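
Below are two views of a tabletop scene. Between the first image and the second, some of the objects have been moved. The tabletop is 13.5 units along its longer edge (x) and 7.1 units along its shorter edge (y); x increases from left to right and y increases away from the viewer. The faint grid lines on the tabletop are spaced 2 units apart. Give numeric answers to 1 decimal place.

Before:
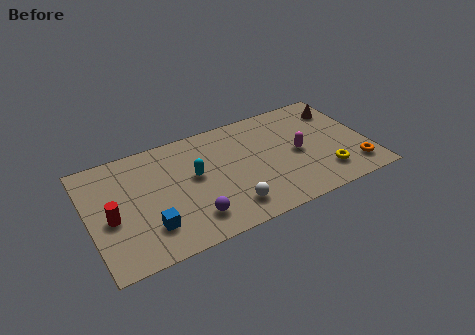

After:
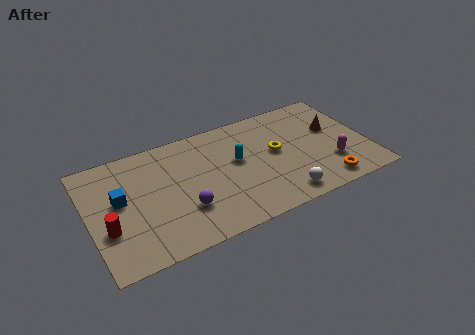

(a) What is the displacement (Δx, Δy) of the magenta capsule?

(1.5, -1.3)

The magenta capsule started near (10.1, 3.4) and ended near (11.6, 2.1).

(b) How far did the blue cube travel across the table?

2.5

From (2.7, 1.8) to (1.5, 4.0), the blue cube covered √(1.2² + 2.2²) ≈ 2.5 units.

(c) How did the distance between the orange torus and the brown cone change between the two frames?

-0.7

The distance was about 4.1 in the first image and 3.4 in the second, so they moved 0.7 units closer together.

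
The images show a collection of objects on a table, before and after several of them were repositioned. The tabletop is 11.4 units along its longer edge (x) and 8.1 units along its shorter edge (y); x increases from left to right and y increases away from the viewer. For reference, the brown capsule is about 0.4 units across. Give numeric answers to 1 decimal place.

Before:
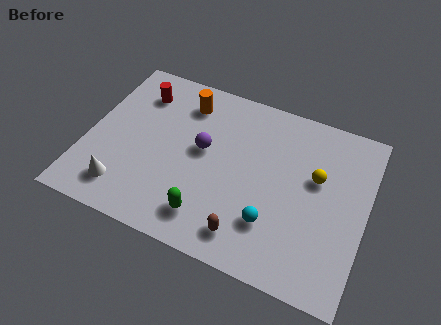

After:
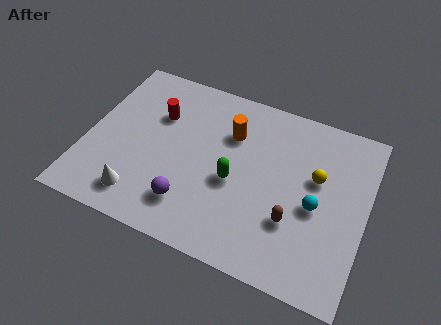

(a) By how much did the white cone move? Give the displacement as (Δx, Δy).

(0.7, -0.1)

The white cone was at about (1.8, 1.5) and moved to about (2.5, 1.4).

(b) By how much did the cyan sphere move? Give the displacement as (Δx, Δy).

(1.6, 1.4)

The cyan sphere was at about (7.8, 2.2) and moved to about (9.4, 3.6).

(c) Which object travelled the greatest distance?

the purple sphere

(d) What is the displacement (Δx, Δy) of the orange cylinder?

(2.0, -0.8)

From the two frames, the orange cylinder sits at roughly (3.7, 6.5) before and (5.7, 5.7) after.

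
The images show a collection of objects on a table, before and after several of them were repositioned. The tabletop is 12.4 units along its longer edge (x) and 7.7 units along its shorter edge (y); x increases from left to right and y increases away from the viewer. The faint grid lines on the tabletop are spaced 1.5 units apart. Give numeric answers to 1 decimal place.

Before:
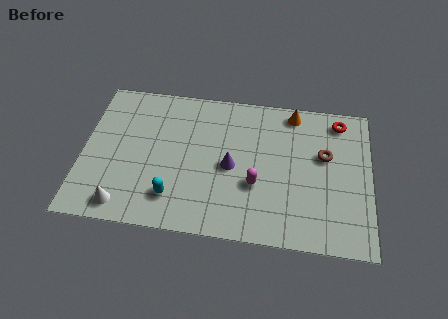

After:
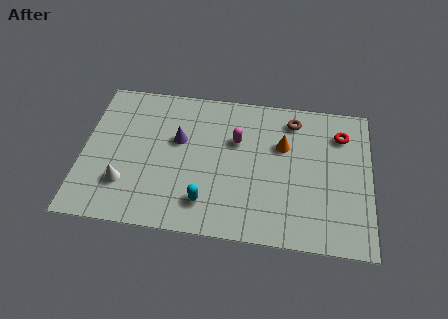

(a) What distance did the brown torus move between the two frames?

2.2

The brown torus was near (10.4, 4.7) before and (9.0, 6.4) after, so it travelled √(1.4² + 1.7²) ≈ 2.2 units.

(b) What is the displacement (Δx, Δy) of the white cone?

(0.0, 1.1)

From the two frames, the white cone sits at roughly (1.9, 1.0) before and (1.9, 2.1) after.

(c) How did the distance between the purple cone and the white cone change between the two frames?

-1.8

Before: roughly 5.2 units apart; after: 3.4. That's 1.8 units closer together.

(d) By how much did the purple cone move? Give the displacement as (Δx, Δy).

(-2.3, 1.1)

The purple cone started near (6.4, 3.6) and ended near (4.1, 4.7).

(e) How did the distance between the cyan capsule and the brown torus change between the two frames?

-1.1

They were about 7.1 units apart before and 6.0 after — 1.1 units closer together.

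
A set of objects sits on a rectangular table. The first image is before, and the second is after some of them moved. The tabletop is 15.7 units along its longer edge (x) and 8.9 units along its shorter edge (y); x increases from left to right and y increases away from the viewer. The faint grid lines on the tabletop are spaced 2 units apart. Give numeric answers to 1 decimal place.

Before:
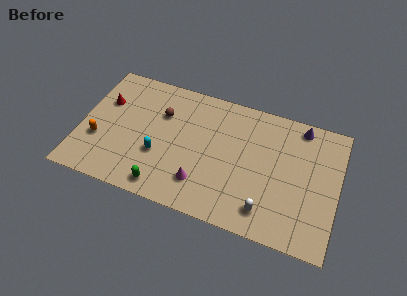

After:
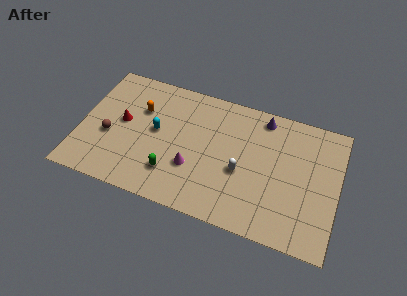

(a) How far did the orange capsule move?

3.7

The orange capsule moved from about (1.2, 3.1) to (3.5, 6.0), a distance of √(2.3² + 2.9²) ≈ 3.7.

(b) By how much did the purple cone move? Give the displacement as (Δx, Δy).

(-2.3, -0.1)

From the two frames, the purple cone sits at roughly (13.2, 7.9) before and (10.9, 7.8) after.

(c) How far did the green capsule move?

1.2

The green capsule moved from about (5.4, 1.1) to (5.8, 2.2), a distance of √(0.4² + 1.1²) ≈ 1.2.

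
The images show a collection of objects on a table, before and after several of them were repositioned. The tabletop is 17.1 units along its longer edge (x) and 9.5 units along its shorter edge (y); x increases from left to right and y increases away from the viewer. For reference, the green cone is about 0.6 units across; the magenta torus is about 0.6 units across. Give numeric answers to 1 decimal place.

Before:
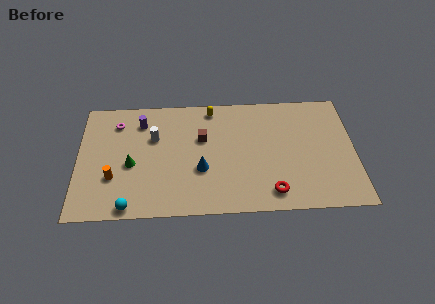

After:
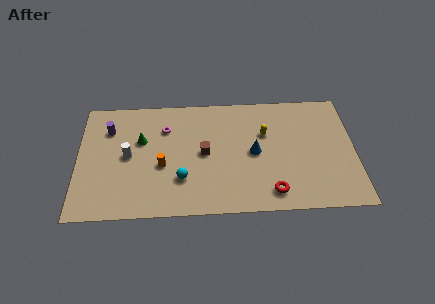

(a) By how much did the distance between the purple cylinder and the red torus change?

+1.4

They were about 10.0 units apart before and 11.4 after — 1.4 units further apart.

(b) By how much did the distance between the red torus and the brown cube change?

-0.9

Before: roughly 6.2 units apart; after: 5.3. That's 0.9 units closer together.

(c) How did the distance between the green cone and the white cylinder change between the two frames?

-1.1

They were about 2.5 units apart before and 1.4 after — 1.1 units closer together.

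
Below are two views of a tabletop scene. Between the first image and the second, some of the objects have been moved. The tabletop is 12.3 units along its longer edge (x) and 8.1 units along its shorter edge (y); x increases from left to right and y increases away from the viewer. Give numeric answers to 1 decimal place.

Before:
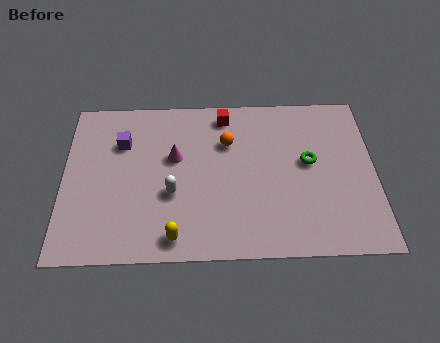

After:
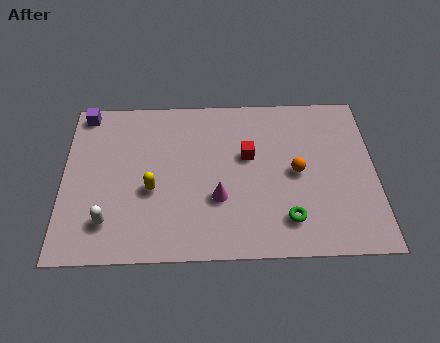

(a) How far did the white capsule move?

2.8

The white capsule was near (4.3, 3.1) before and (1.8, 1.8) after, so it travelled √(2.5² + 1.3²) ≈ 2.8 units.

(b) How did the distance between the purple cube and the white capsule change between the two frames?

+2.3

Before: roughly 3.3 units apart; after: 5.6. That's 2.3 units further apart.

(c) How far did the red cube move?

2.3

The red cube was near (6.4, 7.0) before and (7.3, 4.9) after, so it travelled √(0.9² + 2.1²) ≈ 2.3 units.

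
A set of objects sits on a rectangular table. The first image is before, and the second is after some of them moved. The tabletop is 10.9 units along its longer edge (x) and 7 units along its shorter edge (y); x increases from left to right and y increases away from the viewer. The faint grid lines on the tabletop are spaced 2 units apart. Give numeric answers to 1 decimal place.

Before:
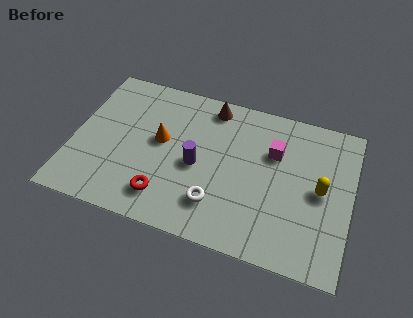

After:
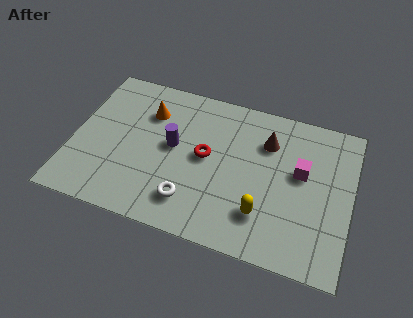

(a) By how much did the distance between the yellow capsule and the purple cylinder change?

-0.6

They were about 4.8 units apart before and 4.2 after — 0.6 units closer together.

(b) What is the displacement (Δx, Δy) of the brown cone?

(2.3, -1.0)

The brown cone started near (5.2, 6.1) and ended near (7.5, 5.1).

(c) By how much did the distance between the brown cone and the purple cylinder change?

+0.9

The distance was about 2.9 in the first image and 3.8 in the second, so they moved 0.9 units further apart.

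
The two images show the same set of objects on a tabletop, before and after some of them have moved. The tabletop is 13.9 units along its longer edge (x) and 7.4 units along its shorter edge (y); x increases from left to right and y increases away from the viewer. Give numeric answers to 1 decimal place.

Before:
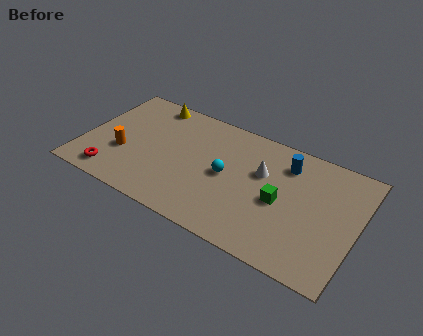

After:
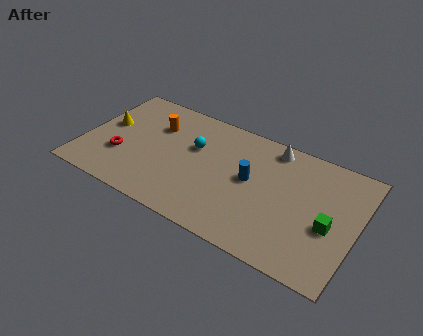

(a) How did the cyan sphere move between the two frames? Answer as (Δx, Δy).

(-1.8, 1.0)

The cyan sphere started near (7.3, 3.7) and ended near (5.5, 4.7).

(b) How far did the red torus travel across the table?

1.4

The red torus moved from about (1.8, 1.1) to (2.0, 2.5), a distance of √(0.2² + 1.4²) ≈ 1.4.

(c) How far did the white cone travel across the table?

1.8

The white cone was near (9.0, 4.7) before and (9.3, 6.5) after, so it travelled √(0.3² + 1.8²) ≈ 1.8 units.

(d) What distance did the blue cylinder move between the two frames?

2.4

From (10.1, 5.8) to (8.5, 4.0), the blue cylinder covered √(1.6² + 1.8²) ≈ 2.4 units.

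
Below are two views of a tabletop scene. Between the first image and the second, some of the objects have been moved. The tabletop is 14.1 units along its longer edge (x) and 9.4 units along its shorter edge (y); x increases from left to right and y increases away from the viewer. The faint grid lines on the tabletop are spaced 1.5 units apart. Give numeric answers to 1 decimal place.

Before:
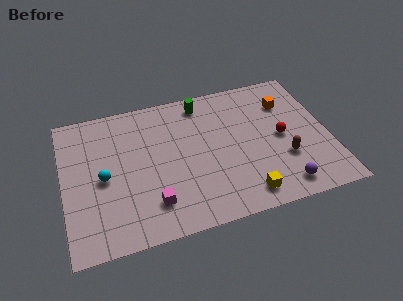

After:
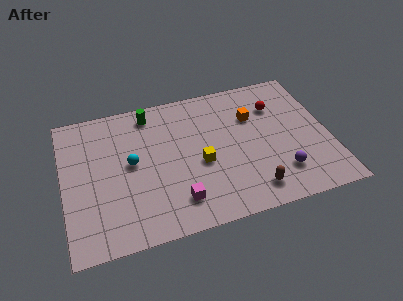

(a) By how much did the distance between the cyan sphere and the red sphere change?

-1.4

Before: roughly 9.5 units apart; after: 8.1. That's 1.4 units closer together.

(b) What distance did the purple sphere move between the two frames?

0.9

The purple sphere was near (11.3, 1.3) before and (11.3, 2.2) after, so it travelled √(0.0² + 0.9²) ≈ 0.9 units.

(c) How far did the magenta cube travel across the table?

1.3

The magenta cube moved from about (4.5, 2.1) to (5.8, 1.9), a distance of √(1.3² + 0.2²) ≈ 1.3.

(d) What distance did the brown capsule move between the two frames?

2.5

From (11.6, 3.1) to (9.7, 1.5), the brown capsule covered √(1.9² + 1.6²) ≈ 2.5 units.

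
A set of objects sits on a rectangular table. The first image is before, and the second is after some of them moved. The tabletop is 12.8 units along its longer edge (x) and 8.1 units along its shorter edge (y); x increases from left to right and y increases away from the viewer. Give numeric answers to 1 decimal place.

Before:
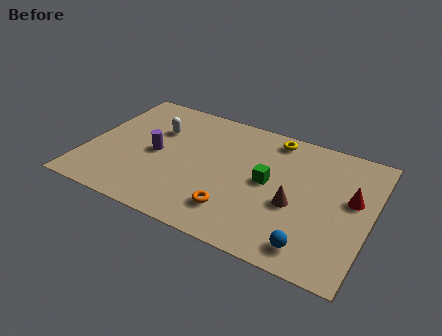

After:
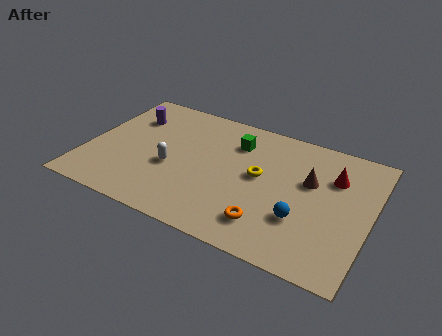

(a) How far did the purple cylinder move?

2.5

The purple cylinder was near (3.1, 3.9) before and (1.6, 5.9) after, so it travelled √(1.5² + 2.0²) ≈ 2.5 units.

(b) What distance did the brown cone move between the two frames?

1.8

From (9.5, 3.3) to (10.0, 5.0), the brown cone covered √(0.5² + 1.7²) ≈ 1.8 units.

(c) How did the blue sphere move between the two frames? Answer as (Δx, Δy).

(-0.6, 1.4)

From the two frames, the blue sphere sits at roughly (10.5, 1.2) before and (9.9, 2.6) after.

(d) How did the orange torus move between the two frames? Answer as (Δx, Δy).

(1.5, -0.1)

The orange torus was at about (7.0, 1.8) and moved to about (8.5, 1.7).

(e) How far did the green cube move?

2.5

The green cube moved from about (8.2, 4.2) to (6.5, 6.1), a distance of √(1.7² + 1.9²) ≈ 2.5.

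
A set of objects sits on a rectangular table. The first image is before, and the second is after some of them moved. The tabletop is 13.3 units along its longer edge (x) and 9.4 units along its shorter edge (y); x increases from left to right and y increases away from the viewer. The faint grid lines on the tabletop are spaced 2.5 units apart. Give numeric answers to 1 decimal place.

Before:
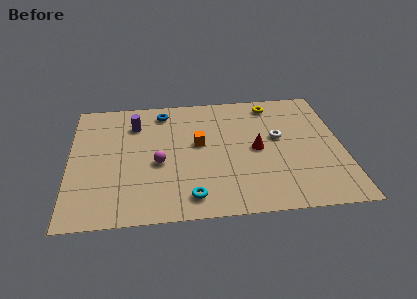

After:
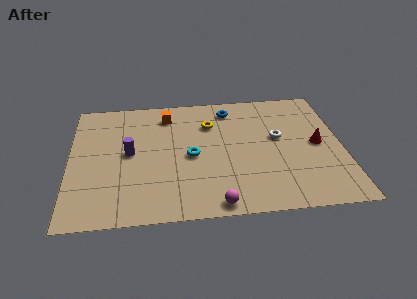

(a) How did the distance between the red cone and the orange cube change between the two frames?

+5.0

They were about 2.9 units apart before and 7.9 after — 5.0 units further apart.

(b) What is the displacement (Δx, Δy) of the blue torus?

(3.3, -0.1)

From the two frames, the blue torus sits at roughly (4.6, 8.0) before and (7.9, 7.9) after.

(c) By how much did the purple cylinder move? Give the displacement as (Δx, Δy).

(-0.3, -2.2)

From the two frames, the purple cylinder sits at roughly (3.2, 7.1) before and (2.9, 4.9) after.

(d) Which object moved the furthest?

the magenta sphere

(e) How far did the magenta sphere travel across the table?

4.2

The magenta sphere moved from about (4.3, 4.0) to (7.0, 0.8), a distance of √(2.7² + 3.2²) ≈ 4.2.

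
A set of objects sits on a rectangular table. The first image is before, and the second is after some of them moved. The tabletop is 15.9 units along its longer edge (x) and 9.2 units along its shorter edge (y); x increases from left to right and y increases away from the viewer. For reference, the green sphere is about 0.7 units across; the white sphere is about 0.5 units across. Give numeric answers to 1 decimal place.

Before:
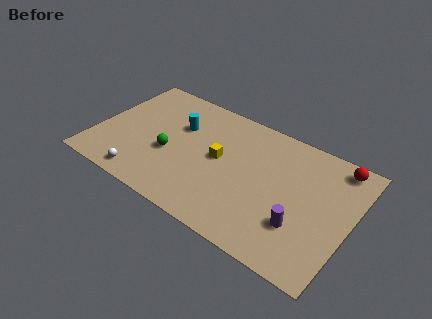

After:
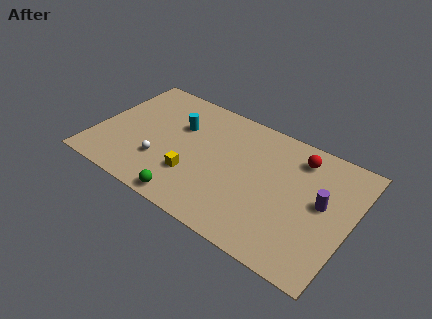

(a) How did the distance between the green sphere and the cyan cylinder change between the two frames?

+3.0

Before: roughly 2.4 units apart; after: 5.4. That's 3.0 units further apart.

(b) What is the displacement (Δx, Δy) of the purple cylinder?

(1.0, 2.2)

The purple cylinder started near (13.1, 2.8) and ended near (14.1, 5.0).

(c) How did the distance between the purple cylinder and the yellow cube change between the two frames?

+2.2

They were about 5.8 units apart before and 8.0 after — 2.2 units further apart.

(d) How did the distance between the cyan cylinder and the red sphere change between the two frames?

-2.4

The distance was about 9.9 in the first image and 7.5 in the second, so they moved 2.4 units closer together.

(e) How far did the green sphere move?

3.3

The green sphere was near (4.7, 3.7) before and (6.5, 0.9) after, so it travelled √(1.8² + 2.8²) ≈ 3.3 units.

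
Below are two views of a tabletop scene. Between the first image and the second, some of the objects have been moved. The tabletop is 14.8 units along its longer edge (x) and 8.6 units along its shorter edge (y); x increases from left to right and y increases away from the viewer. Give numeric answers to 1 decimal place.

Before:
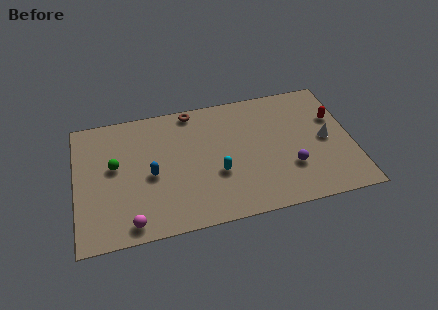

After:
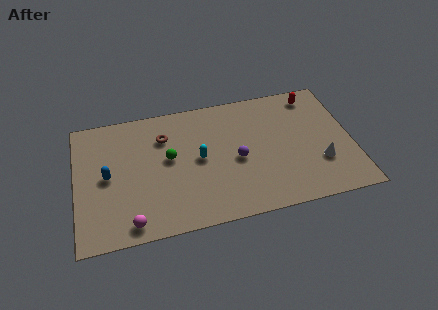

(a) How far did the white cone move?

1.6

From (13.4, 4.2) to (13.0, 2.7), the white cone covered √(0.4² + 1.5²) ≈ 1.6 units.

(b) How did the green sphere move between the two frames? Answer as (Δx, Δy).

(2.9, -0.1)

From the two frames, the green sphere sits at roughly (2.1, 4.9) before and (5.0, 4.8) after.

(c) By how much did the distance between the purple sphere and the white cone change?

+2.1

Before: roughly 2.5 units apart; after: 4.6. That's 2.1 units further apart.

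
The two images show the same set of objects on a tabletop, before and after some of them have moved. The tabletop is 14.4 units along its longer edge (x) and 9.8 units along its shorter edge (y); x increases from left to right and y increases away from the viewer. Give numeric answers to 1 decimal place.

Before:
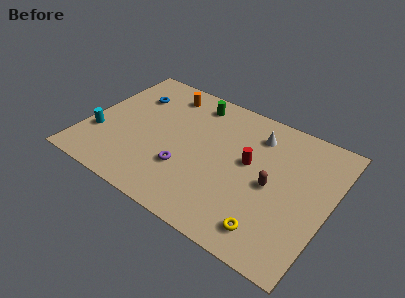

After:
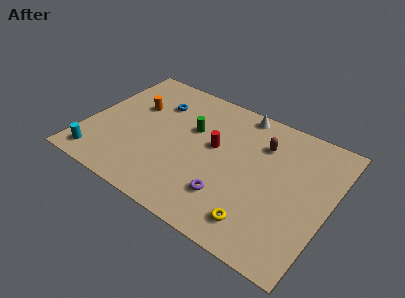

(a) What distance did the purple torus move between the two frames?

2.8

From (6.2, 3.1) to (8.9, 2.5), the purple torus covered √(2.7² + 0.6²) ≈ 2.8 units.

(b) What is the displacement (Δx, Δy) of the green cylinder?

(0.2, -2.1)

The green cylinder was at about (5.8, 8.3) and moved to about (6.0, 6.2).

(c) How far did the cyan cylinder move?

1.8

The cyan cylinder was near (0.9, 3.1) before and (1.2, 1.3) after, so it travelled √(0.3² + 1.8²) ≈ 1.8 units.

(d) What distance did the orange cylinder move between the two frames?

2.4

The orange cylinder was near (4.0, 8.2) before and (2.5, 6.3) after, so it travelled √(1.5² + 1.9²) ≈ 2.4 units.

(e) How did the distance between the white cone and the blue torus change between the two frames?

-2.4

Before: roughly 7.5 units apart; after: 5.1. That's 2.4 units closer together.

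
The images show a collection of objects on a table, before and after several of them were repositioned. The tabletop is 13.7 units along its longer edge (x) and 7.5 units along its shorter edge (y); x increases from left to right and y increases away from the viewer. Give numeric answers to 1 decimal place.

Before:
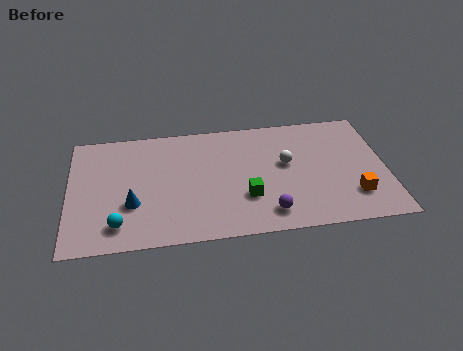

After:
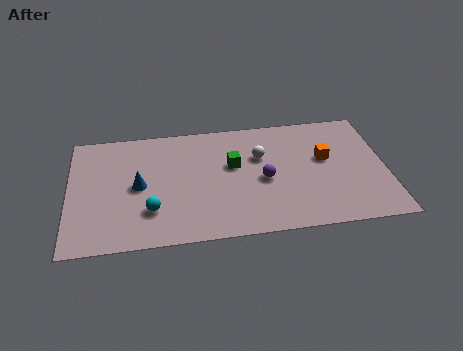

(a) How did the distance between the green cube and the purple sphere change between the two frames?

+0.3

Before: roughly 1.4 units apart; after: 1.7. That's 0.3 units further apart.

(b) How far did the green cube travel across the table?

2.2

The green cube moved from about (7.6, 2.4) to (7.1, 4.5), a distance of √(0.5² + 2.1²) ≈ 2.2.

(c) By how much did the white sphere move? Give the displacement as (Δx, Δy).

(-1.1, 0.6)

The white sphere was at about (9.4, 4.3) and moved to about (8.3, 4.9).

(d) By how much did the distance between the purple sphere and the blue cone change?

-0.5

The distance was about 5.9 in the first image and 5.4 in the second, so they moved 0.5 units closer together.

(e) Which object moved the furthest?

the orange cube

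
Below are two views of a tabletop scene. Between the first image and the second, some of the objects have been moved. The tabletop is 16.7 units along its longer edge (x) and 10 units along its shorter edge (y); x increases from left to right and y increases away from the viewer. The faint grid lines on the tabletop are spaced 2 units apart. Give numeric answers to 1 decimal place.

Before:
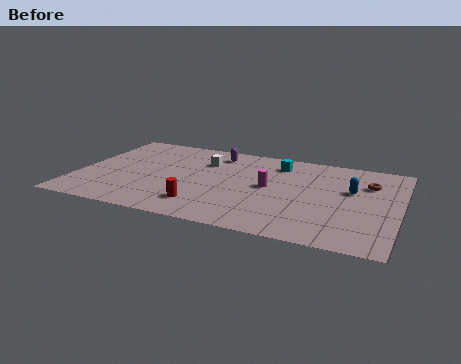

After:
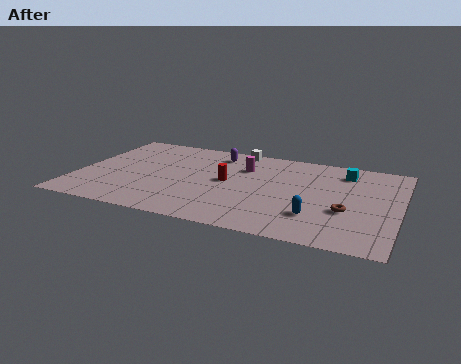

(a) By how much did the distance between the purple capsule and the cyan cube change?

+3.5

They were about 3.3 units apart before and 6.8 after — 3.5 units further apart.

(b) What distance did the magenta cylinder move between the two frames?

2.4

The magenta cylinder moved from about (10.0, 5.2) to (8.5, 7.1), a distance of √(1.5² + 1.9²) ≈ 2.4.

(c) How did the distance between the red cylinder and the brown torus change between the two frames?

-3.1

The distance was about 9.6 in the first image and 6.5 in the second, so they moved 3.1 units closer together.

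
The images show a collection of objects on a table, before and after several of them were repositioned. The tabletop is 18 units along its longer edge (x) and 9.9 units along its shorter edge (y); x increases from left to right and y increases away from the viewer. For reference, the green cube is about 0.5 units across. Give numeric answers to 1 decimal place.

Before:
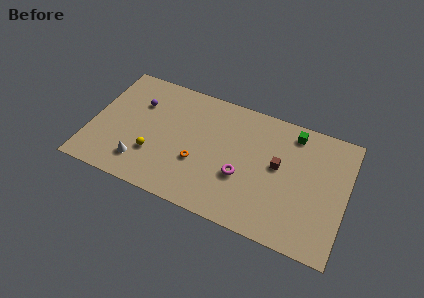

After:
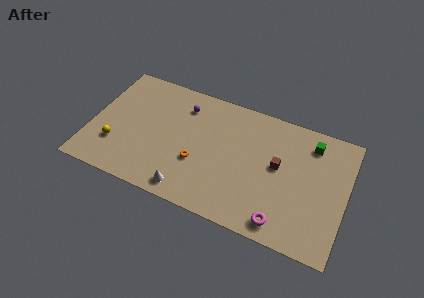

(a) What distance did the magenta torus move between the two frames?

3.9

The magenta torus moved from about (10.8, 3.7) to (13.9, 1.3), a distance of √(3.1² + 2.4²) ≈ 3.9.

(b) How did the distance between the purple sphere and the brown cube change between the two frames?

-2.8

They were about 10.2 units apart before and 7.4 after — 2.8 units closer together.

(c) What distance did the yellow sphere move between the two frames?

2.7

From (4.6, 3.1) to (1.9, 2.9), the yellow sphere covered √(2.7² + 0.2²) ≈ 2.7 units.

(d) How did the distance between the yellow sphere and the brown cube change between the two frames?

+2.7

They were about 8.9 units apart before and 11.6 after — 2.7 units further apart.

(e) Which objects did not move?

the orange torus and the brown cube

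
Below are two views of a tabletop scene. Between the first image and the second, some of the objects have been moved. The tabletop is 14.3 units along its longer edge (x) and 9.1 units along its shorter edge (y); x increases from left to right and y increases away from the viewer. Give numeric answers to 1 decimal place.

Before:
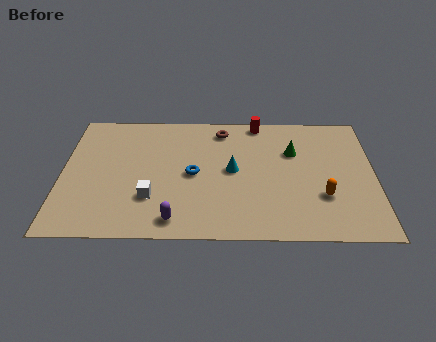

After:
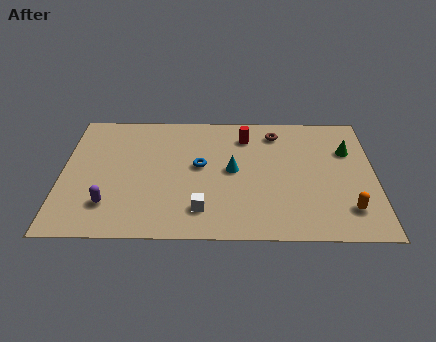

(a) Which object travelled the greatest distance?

the purple capsule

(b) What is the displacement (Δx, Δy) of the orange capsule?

(1.1, -0.9)

From the two frames, the orange capsule sits at roughly (11.9, 2.9) before and (13.0, 2.0) after.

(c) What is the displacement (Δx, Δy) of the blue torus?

(0.3, 0.6)

The blue torus was at about (6.0, 4.4) and moved to about (6.3, 5.0).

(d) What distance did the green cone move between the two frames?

2.5

The green cone was near (10.6, 6.1) before and (13.1, 6.2) after, so it travelled √(2.5² + 0.1²) ≈ 2.5 units.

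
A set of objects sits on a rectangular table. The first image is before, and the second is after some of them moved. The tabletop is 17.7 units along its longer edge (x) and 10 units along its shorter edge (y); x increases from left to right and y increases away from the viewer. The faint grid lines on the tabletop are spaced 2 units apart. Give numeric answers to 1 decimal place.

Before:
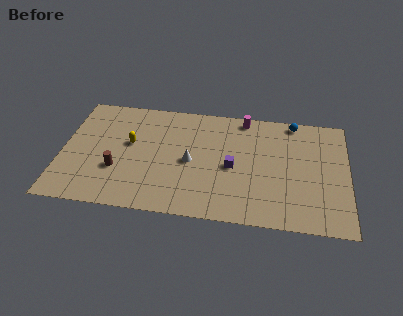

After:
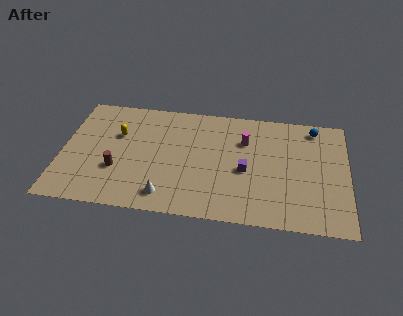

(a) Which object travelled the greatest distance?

the white cone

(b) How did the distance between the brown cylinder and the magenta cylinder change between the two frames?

-0.9

The distance was about 9.5 in the first image and 8.6 in the second, so they moved 0.9 units closer together.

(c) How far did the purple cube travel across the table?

0.8

The purple cube moved from about (10.6, 4.6) to (11.4, 4.4), a distance of √(0.8² + 0.2²) ≈ 0.8.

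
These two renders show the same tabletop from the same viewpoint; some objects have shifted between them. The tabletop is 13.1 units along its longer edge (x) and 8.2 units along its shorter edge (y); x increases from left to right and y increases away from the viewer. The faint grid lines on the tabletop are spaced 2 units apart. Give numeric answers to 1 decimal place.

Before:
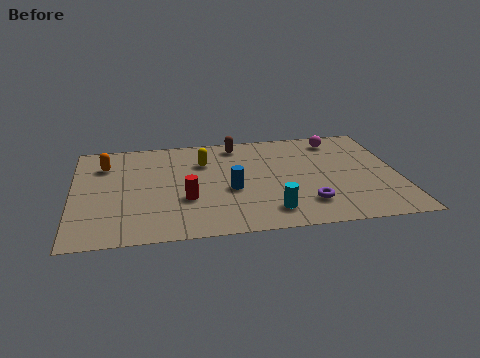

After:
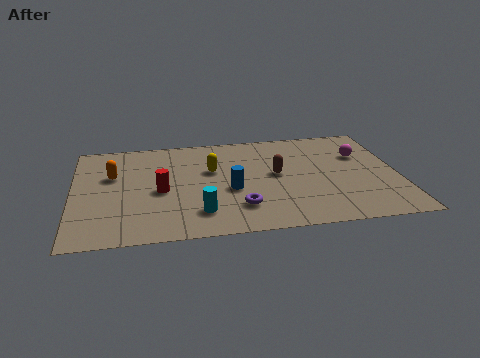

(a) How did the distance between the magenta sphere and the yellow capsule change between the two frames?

+0.5

Before: roughly 5.6 units apart; after: 6.1. That's 0.5 units further apart.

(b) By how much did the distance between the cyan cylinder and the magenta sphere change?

+1.5

Before: roughly 6.2 units apart; after: 7.7. That's 1.5 units further apart.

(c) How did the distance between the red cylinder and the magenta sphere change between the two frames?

+0.9

Before: roughly 7.5 units apart; after: 8.4. That's 0.9 units further apart.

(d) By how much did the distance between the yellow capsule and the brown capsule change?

+0.8

The distance was about 1.9 in the first image and 2.7 in the second, so they moved 0.8 units further apart.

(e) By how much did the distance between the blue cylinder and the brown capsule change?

-1.6

Before: roughly 3.7 units apart; after: 2.1. That's 1.6 units closer together.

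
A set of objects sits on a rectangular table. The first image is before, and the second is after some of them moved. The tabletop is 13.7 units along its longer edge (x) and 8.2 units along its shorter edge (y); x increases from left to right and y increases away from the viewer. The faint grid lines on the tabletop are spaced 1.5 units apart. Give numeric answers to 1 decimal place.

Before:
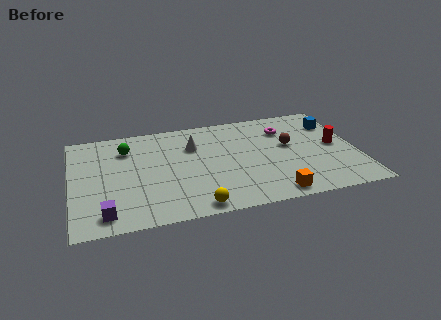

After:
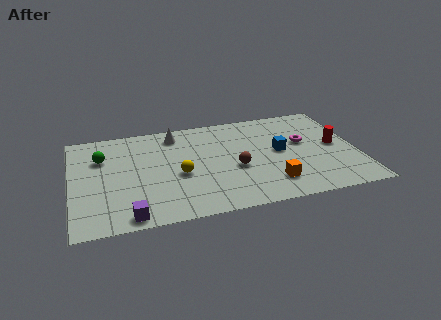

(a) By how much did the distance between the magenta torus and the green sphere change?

+2.0

They were about 7.7 units apart before and 9.7 after — 2.0 units further apart.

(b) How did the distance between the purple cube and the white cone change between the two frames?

+0.3

The distance was about 6.3 in the first image and 6.6 in the second, so they moved 0.3 units further apart.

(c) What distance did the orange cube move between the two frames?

0.9

The orange cube was near (9.4, 0.9) before and (9.4, 1.8) after, so it travelled √(0.0² + 0.9²) ≈ 0.9 units.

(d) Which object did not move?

the red cylinder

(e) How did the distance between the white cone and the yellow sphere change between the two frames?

-1.5

They were about 4.9 units apart before and 3.4 after — 1.5 units closer together.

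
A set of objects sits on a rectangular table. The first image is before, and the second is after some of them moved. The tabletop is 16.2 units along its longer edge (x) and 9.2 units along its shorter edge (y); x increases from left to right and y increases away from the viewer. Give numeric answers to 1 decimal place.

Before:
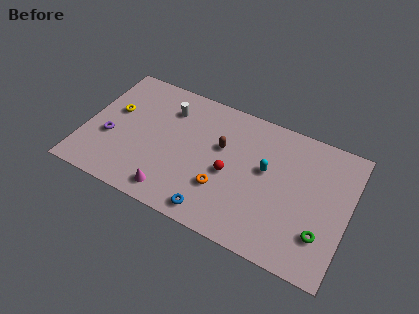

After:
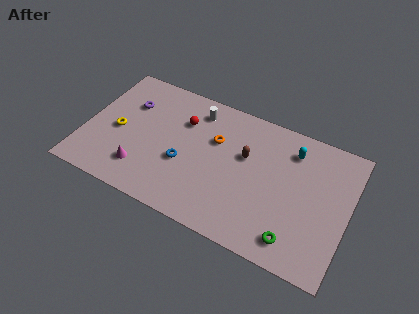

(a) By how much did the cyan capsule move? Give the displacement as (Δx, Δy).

(1.4, 2.0)

The cyan capsule started near (11.1, 5.3) and ended near (12.5, 7.3).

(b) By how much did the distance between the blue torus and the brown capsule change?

-0.4

Before: roughly 4.6 units apart; after: 4.2. That's 0.4 units closer together.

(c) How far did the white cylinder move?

1.8

The white cylinder moved from about (4.8, 7.0) to (6.5, 7.6), a distance of √(1.7² + 0.6²) ≈ 1.8.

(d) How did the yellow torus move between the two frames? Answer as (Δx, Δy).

(0.4, -1.3)

From the two frames, the yellow torus sits at roughly (1.6, 5.5) before and (2.0, 4.2) after.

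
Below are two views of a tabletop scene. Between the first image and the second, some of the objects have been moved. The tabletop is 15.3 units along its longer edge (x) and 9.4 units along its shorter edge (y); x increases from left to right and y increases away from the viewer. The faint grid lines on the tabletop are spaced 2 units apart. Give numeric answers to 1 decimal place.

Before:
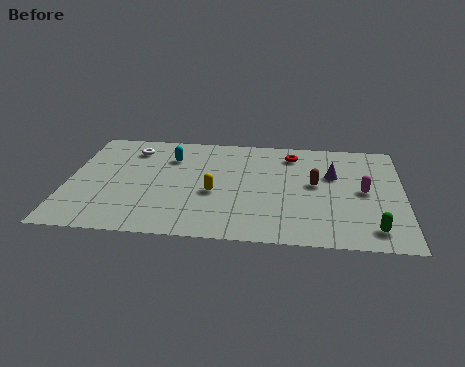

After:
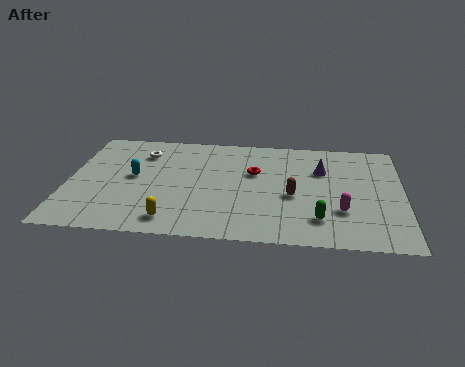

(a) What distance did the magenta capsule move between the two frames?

2.1

The magenta capsule moved from about (13.5, 4.7) to (12.5, 2.9), a distance of √(1.0² + 1.8²) ≈ 2.1.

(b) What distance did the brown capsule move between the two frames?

1.5

From (11.3, 5.1) to (10.3, 4.0), the brown capsule covered √(1.0² + 1.1²) ≈ 1.5 units.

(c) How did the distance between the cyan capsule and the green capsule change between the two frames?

-1.8

Before: roughly 10.8 units apart; after: 9.0. That's 1.8 units closer together.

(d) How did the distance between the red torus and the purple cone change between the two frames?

+0.6

The distance was about 2.5 in the first image and 3.1 in the second, so they moved 0.6 units further apart.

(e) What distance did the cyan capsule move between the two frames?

2.5

The cyan capsule was near (4.6, 6.9) before and (3.0, 5.0) after, so it travelled √(1.6² + 1.9²) ≈ 2.5 units.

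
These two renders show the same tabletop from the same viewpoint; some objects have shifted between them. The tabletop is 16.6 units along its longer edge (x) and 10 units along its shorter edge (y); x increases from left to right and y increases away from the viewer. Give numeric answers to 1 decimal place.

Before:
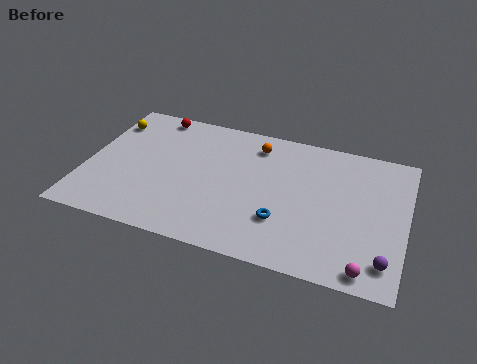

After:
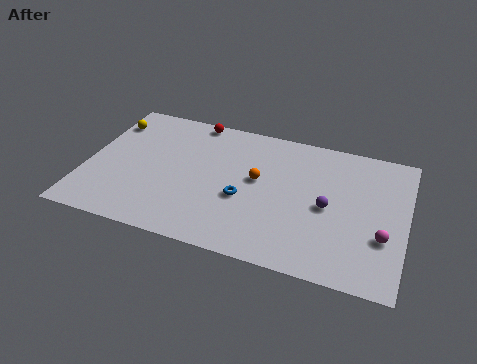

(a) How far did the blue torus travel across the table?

2.3

The blue torus moved from about (10.4, 3.0) to (8.3, 4.0), a distance of √(2.1² + 1.0²) ≈ 2.3.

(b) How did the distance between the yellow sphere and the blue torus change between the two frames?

-2.3

The distance was about 10.7 in the first image and 8.4 in the second, so they moved 2.3 units closer together.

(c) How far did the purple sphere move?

4.2

The purple sphere moved from about (15.7, 1.8) to (12.6, 4.7), a distance of √(3.1² + 2.9²) ≈ 4.2.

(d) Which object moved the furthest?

the purple sphere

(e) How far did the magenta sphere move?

2.5

The magenta sphere moved from about (14.8, 1.0) to (15.5, 3.4), a distance of √(0.7² + 2.4²) ≈ 2.5.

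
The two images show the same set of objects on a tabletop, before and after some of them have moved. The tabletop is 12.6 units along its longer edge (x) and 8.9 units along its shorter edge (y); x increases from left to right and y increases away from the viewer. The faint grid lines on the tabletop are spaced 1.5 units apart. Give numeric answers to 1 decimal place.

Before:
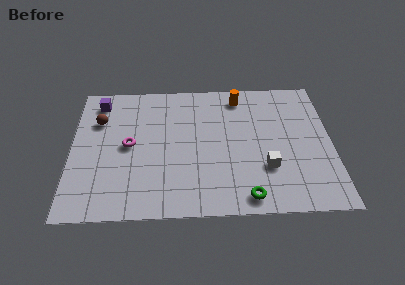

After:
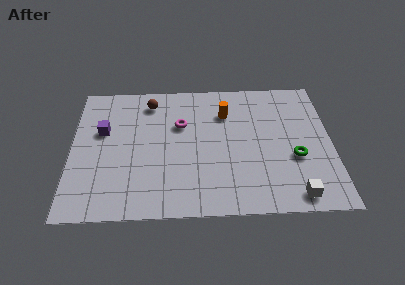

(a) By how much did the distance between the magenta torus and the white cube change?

+0.4

Before: roughly 6.8 units apart; after: 7.2. That's 0.4 units further apart.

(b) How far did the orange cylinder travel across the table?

1.3

From (8.2, 7.6) to (7.5, 6.5), the orange cylinder covered √(0.7² + 1.1²) ≈ 1.3 units.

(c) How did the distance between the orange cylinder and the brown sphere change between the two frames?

-3.2

Before: roughly 7.0 units apart; after: 3.8. That's 3.2 units closer together.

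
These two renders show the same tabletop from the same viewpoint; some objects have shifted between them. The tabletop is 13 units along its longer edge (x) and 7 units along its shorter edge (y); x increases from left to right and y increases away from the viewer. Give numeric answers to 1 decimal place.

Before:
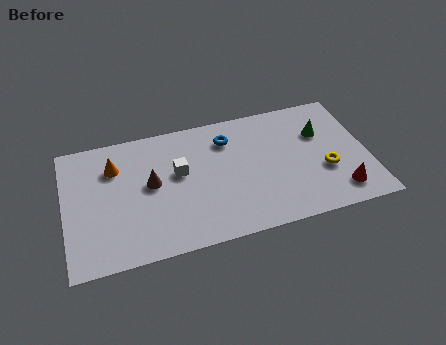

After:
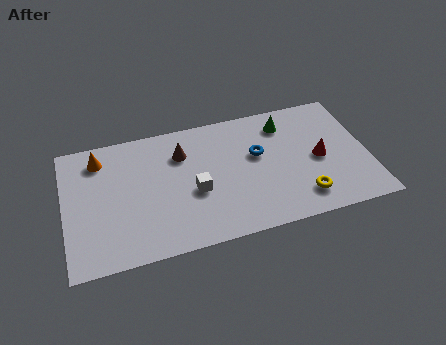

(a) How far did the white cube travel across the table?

1.3

The white cube moved from about (4.9, 4.1) to (5.5, 2.9), a distance of √(0.6² + 1.2²) ≈ 1.3.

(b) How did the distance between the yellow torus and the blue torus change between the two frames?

-1.6

They were about 4.9 units apart before and 3.3 after — 1.6 units closer together.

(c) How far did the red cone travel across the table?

2.1

From (11.6, 1.3) to (10.9, 3.3), the red cone covered √(0.7² + 2.0²) ≈ 2.1 units.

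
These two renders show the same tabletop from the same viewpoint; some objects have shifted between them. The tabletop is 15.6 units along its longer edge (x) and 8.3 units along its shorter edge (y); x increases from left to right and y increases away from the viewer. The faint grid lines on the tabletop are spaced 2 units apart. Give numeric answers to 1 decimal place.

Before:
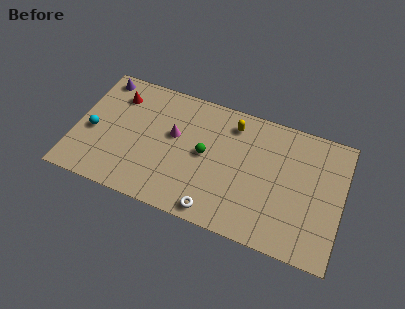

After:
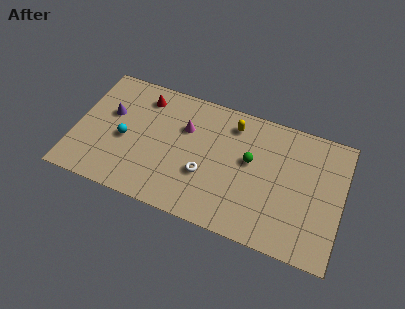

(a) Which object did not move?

the yellow capsule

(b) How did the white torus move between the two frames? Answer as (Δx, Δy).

(-0.8, 2.1)

The white torus started near (8.5, 0.9) and ended near (7.7, 3.0).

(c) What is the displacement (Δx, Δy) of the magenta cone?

(0.6, 0.7)

The magenta cone was at about (5.7, 4.9) and moved to about (6.3, 5.6).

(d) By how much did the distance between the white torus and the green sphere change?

-0.4

Before: roughly 3.5 units apart; after: 3.1. That's 0.4 units closer together.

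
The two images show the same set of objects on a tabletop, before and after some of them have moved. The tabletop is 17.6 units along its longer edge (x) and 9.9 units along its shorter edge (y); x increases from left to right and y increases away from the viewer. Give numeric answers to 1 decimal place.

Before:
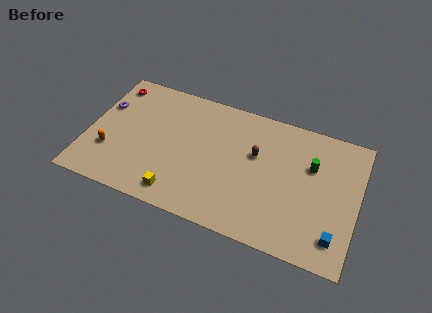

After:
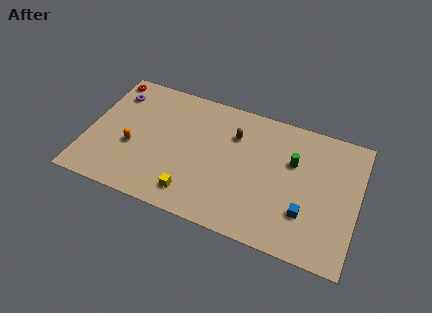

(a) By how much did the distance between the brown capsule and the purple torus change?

-2.1

They were about 10.1 units apart before and 8.0 after — 2.1 units closer together.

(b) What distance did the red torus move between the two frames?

0.5

The red torus was near (1.1, 8.4) before and (0.8, 8.8) after, so it travelled √(0.3² + 0.4²) ≈ 0.5 units.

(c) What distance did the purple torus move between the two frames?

1.3

From (0.8, 6.5) to (1.4, 7.7), the purple torus covered √(0.6² + 1.2²) ≈ 1.3 units.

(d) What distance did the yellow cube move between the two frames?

0.9

The yellow cube moved from about (6.3, 1.4) to (7.2, 1.7), a distance of √(0.9² + 0.3²) ≈ 0.9.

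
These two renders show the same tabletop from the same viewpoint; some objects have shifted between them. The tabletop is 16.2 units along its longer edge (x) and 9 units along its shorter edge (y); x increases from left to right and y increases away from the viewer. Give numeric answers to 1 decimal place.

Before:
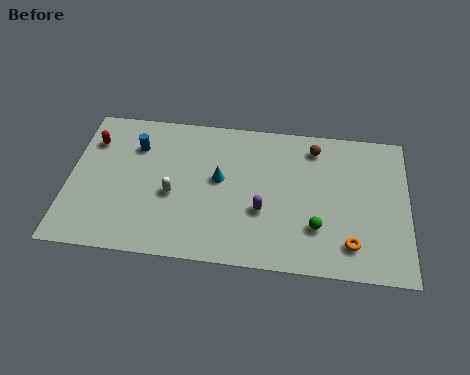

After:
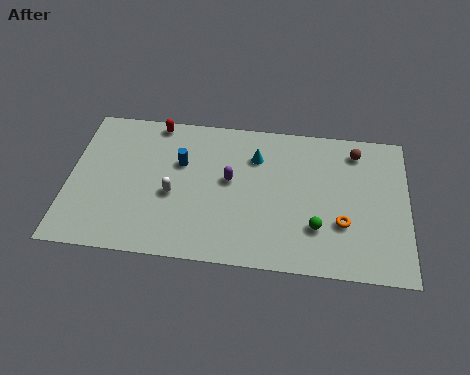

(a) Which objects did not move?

the white capsule and the green sphere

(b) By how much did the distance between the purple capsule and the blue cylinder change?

-4.5

They were about 7.0 units apart before and 2.5 after — 4.5 units closer together.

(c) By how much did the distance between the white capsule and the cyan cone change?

+2.3

The distance was about 2.5 in the first image and 4.8 in the second, so they moved 2.3 units further apart.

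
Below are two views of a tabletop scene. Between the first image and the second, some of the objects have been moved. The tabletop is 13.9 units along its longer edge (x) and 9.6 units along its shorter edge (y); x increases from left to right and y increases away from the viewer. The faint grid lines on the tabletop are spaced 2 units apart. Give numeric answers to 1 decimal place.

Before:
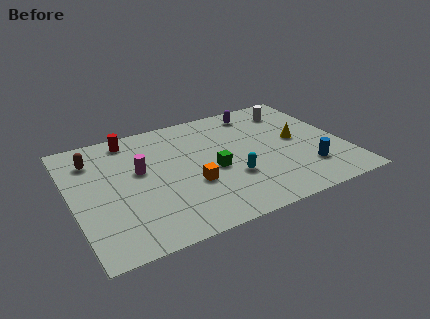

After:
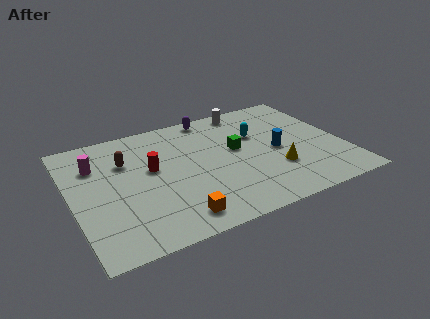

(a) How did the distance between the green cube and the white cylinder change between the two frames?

-2.5

The distance was about 5.9 in the first image and 3.4 in the second, so they moved 2.5 units closer together.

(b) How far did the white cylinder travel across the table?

2.5

The white cylinder moved from about (11.8, 7.7) to (9.5, 8.6), a distance of √(2.3² + 0.9²) ≈ 2.5.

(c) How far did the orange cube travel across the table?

2.4

From (5.9, 3.5) to (4.8, 1.4), the orange cube covered √(1.1² + 2.1²) ≈ 2.4 units.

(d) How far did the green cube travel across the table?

1.8

From (7.1, 4.2) to (8.5, 5.4), the green cube covered √(1.4² + 1.2²) ≈ 1.8 units.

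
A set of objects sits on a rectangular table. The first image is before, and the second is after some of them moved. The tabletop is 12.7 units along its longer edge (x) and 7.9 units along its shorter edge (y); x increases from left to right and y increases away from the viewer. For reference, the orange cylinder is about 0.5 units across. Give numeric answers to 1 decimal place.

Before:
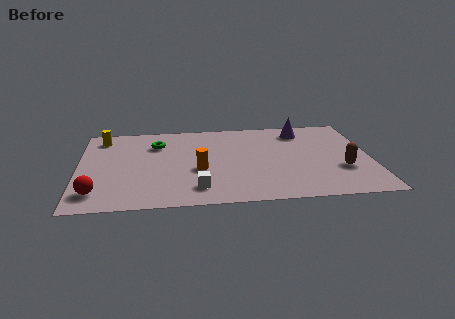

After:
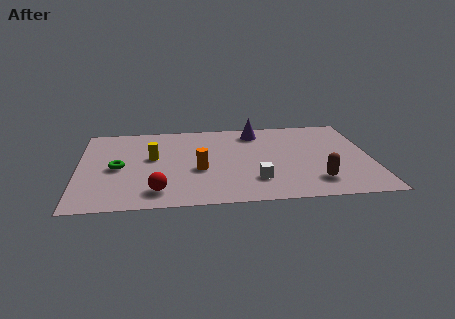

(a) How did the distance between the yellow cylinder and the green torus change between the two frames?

-0.8

The distance was about 2.5 in the first image and 1.7 in the second, so they moved 0.8 units closer together.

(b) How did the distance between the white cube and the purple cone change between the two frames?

-2.3

Before: roughly 6.9 units apart; after: 4.6. That's 2.3 units closer together.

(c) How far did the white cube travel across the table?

2.5

The white cube was near (5.1, 1.5) before and (7.6, 2.0) after, so it travelled √(2.5² + 0.5²) ≈ 2.5 units.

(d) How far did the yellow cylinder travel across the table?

3.0

The yellow cylinder moved from about (1.0, 6.6) to (3.2, 4.5), a distance of √(2.2² + 2.1²) ≈ 3.0.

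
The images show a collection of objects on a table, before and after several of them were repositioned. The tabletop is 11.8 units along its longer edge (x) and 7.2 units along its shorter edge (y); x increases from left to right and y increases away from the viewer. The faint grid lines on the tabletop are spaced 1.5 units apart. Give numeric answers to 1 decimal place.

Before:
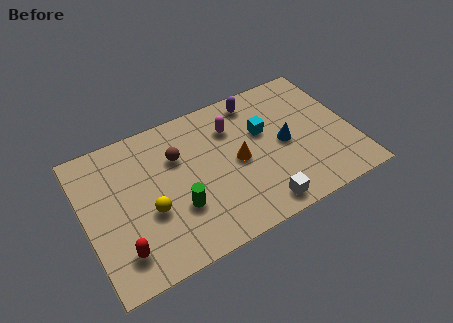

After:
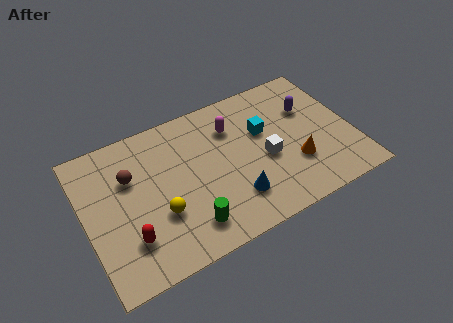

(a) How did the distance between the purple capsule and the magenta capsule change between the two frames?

+1.9

The distance was about 1.5 in the first image and 3.4 in the second, so they moved 1.9 units further apart.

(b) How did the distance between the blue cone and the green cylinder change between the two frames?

-2.9

Before: roughly 5.0 units apart; after: 2.1. That's 2.9 units closer together.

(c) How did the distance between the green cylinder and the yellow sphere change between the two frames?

+0.3

They were about 1.3 units apart before and 1.6 after — 0.3 units further apart.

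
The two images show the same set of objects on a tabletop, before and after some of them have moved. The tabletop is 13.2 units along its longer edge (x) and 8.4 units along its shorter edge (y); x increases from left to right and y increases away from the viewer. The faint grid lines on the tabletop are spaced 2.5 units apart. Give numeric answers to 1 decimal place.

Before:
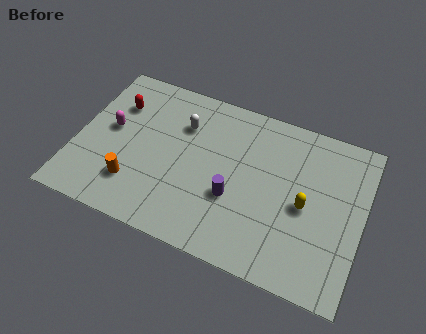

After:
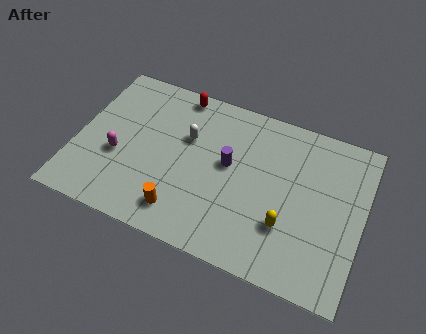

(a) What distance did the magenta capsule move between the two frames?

1.4

The magenta capsule moved from about (1.5, 4.6) to (2.0, 3.3), a distance of √(0.5² + 1.3²) ≈ 1.4.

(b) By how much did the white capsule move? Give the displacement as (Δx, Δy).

(0.3, -0.6)

From the two frames, the white capsule sits at roughly (4.7, 6.0) before and (5.0, 5.4) after.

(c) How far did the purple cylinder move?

1.6

The purple cylinder was near (7.4, 3.1) before and (7.0, 4.7) after, so it travelled √(0.4² + 1.6²) ≈ 1.6 units.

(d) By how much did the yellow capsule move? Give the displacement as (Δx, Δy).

(-0.7, -1.3)

From the two frames, the yellow capsule sits at roughly (10.6, 3.9) before and (9.9, 2.6) after.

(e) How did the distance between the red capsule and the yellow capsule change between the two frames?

-1.7

Before: roughly 9.2 units apart; after: 7.5. That's 1.7 units closer together.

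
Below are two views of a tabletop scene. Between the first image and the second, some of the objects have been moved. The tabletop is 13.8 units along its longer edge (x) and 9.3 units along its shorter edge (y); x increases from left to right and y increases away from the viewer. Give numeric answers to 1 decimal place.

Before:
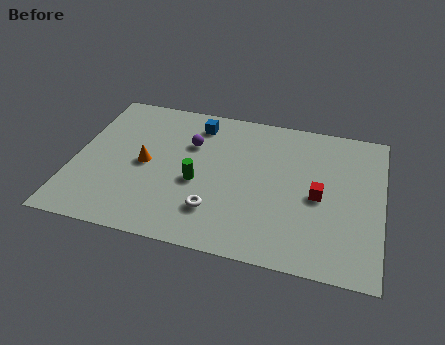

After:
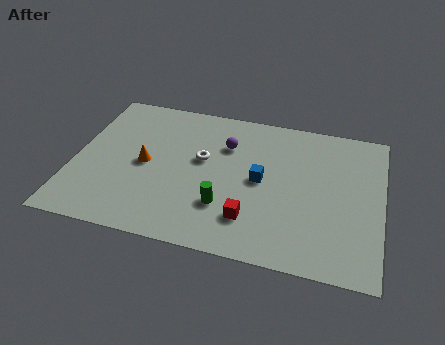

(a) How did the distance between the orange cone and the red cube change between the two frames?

-2.4

They were about 7.8 units apart before and 5.4 after — 2.4 units closer together.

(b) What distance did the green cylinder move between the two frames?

1.8

From (5.6, 3.9) to (6.9, 2.7), the green cylinder covered √(1.3² + 1.2²) ≈ 1.8 units.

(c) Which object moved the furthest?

the blue cube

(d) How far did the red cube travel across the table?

3.6

The red cube moved from about (11.0, 4.3) to (8.1, 2.2), a distance of √(2.9² + 2.1²) ≈ 3.6.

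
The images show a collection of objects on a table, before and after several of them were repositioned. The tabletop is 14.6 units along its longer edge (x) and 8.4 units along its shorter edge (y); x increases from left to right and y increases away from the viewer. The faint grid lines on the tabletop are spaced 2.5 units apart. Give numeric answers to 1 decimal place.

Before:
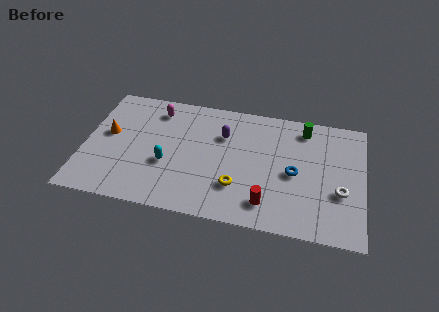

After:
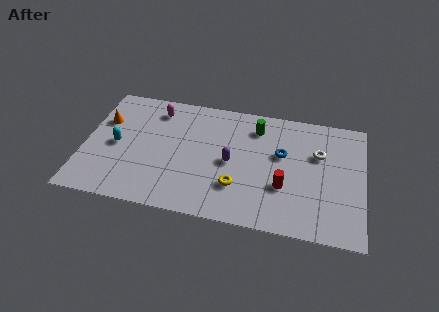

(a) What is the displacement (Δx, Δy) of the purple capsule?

(0.5, -1.8)

The purple capsule was at about (7.2, 5.8) and moved to about (7.7, 4.0).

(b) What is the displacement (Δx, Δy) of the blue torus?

(-0.7, 1.2)

The blue torus was at about (11.0, 3.9) and moved to about (10.3, 5.1).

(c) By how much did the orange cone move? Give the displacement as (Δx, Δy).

(-0.3, 0.9)

The orange cone was at about (1.2, 4.7) and moved to about (0.9, 5.6).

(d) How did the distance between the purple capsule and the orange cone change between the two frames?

+0.9

Before: roughly 6.1 units apart; after: 7.0. That's 0.9 units further apart.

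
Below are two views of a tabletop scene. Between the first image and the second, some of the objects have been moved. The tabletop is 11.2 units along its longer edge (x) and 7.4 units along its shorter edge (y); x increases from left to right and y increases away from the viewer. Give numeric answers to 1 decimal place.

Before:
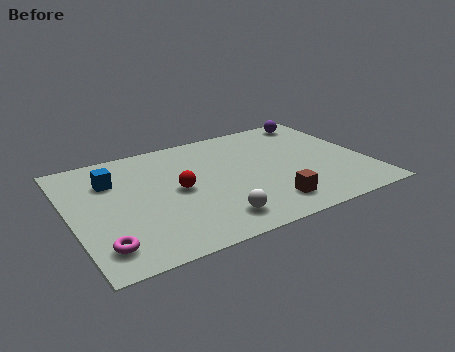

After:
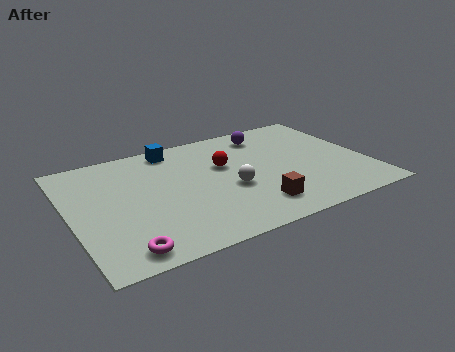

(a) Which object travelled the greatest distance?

the blue cube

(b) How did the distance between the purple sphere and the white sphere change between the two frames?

-3.5

Before: roughly 7.1 units apart; after: 3.6. That's 3.5 units closer together.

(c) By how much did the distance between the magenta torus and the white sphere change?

+0.7

The distance was about 4.1 in the first image and 4.8 in the second, so they moved 0.7 units further apart.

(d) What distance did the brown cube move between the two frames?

0.5

From (7.1, 1.4) to (6.6, 1.5), the brown cube covered √(0.5² + 0.1²) ≈ 0.5 units.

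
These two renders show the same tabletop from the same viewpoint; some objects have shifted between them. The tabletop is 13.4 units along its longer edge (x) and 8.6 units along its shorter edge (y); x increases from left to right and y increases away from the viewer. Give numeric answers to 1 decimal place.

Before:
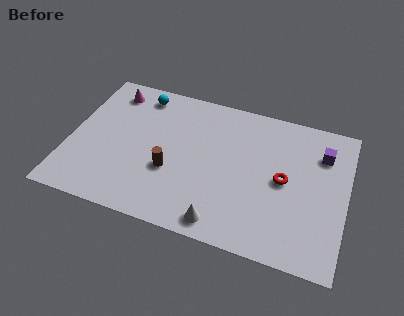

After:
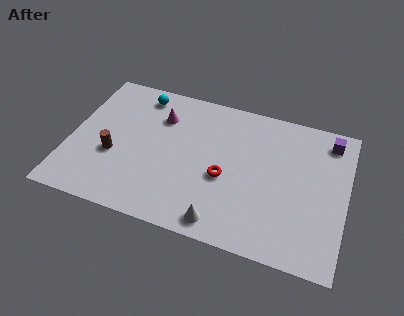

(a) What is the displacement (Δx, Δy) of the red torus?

(-2.8, -0.7)

The red torus started near (10.4, 4.3) and ended near (7.6, 3.6).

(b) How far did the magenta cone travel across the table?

2.7

The magenta cone moved from about (1.7, 7.2) to (4.2, 6.3), a distance of √(2.5² + 0.9²) ≈ 2.7.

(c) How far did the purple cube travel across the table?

0.9

The purple cube moved from about (12.1, 6.4) to (12.4, 7.3), a distance of √(0.3² + 0.9²) ≈ 0.9.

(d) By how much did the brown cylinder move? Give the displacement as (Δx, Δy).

(-2.8, 0.1)

The brown cylinder started near (5.0, 3.2) and ended near (2.2, 3.3).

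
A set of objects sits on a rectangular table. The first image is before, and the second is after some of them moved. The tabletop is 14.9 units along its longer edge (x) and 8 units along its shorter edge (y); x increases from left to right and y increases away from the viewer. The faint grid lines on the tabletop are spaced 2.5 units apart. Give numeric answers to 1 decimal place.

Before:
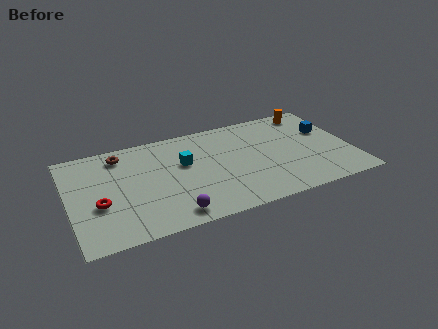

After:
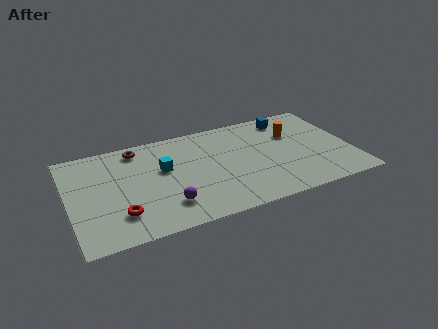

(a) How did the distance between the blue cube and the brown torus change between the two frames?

-2.9

Before: roughly 11.0 units apart; after: 8.1. That's 2.9 units closer together.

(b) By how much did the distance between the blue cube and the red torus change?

-1.9

Before: roughly 12.5 units apart; after: 10.6. That's 1.9 units closer together.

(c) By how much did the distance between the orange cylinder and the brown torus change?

-2.0

They were about 10.3 units apart before and 8.3 after — 2.0 units closer together.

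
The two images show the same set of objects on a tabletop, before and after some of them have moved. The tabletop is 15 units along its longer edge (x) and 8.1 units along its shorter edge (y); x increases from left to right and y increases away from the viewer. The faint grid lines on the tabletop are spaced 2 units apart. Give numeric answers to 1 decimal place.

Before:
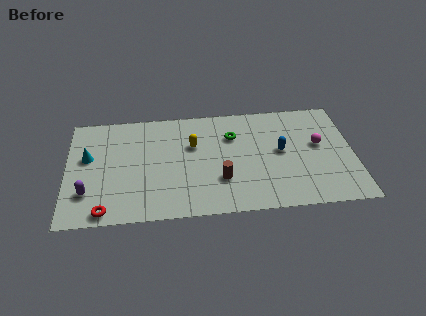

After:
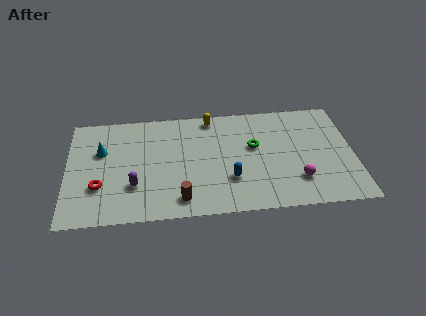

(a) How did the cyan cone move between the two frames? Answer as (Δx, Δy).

(0.7, 0.4)

The cyan cone was at about (1.1, 4.8) and moved to about (1.8, 5.2).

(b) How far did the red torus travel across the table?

1.8

The red torus moved from about (2.0, 0.8) to (1.7, 2.6), a distance of √(0.3² + 1.8²) ≈ 1.8.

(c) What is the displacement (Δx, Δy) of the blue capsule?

(-2.7, -1.8)

The blue capsule was at about (11.2, 4.3) and moved to about (8.5, 2.5).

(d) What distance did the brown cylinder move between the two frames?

2.4

From (8.0, 2.5) to (5.9, 1.3), the brown cylinder covered √(2.1² + 1.2²) ≈ 2.4 units.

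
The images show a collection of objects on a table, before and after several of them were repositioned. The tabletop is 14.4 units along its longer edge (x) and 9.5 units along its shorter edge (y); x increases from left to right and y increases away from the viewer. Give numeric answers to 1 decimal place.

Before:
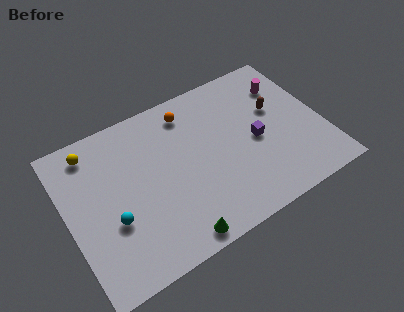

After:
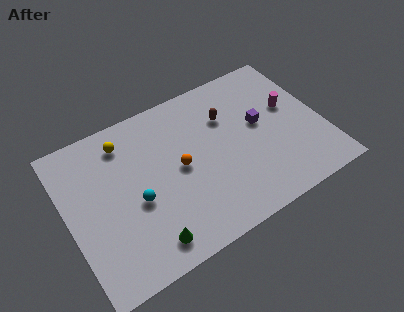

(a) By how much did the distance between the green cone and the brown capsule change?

-0.7

They were about 8.2 units apart before and 7.5 after — 0.7 units closer together.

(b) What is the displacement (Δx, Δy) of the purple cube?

(0.4, 0.9)

The purple cube was at about (10.6, 4.4) and moved to about (11.0, 5.3).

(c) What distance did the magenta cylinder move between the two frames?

1.5

The magenta cylinder was near (12.8, 7.1) before and (12.8, 5.6) after, so it travelled √(0.0² + 1.5²) ≈ 1.5 units.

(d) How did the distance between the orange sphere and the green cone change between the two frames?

-3.1

The distance was about 7.3 in the first image and 4.2 in the second, so they moved 3.1 units closer together.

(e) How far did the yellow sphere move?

1.8

The yellow sphere was near (1.8, 8.1) before and (3.6, 7.8) after, so it travelled √(1.8² + 0.3²) ≈ 1.8 units.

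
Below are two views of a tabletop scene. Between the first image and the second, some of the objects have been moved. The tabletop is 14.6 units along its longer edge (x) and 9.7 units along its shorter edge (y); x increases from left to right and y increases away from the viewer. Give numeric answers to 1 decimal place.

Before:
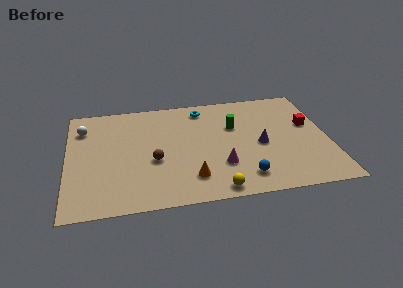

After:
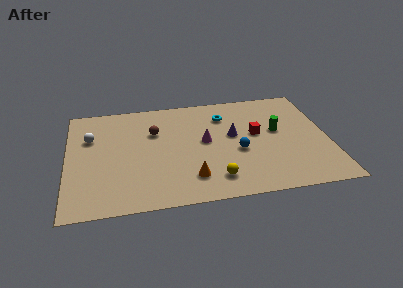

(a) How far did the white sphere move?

1.0

The white sphere moved from about (0.9, 7.4) to (1.3, 6.5), a distance of √(0.4² + 0.9²) ≈ 1.0.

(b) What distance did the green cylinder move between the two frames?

2.5

The green cylinder moved from about (9.4, 6.3) to (11.8, 5.5), a distance of √(2.4² + 0.8²) ≈ 2.5.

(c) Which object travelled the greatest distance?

the red cube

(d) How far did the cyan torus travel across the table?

1.5

From (7.7, 8.3) to (8.9, 7.4), the cyan torus covered √(1.2² + 0.9²) ≈ 1.5 units.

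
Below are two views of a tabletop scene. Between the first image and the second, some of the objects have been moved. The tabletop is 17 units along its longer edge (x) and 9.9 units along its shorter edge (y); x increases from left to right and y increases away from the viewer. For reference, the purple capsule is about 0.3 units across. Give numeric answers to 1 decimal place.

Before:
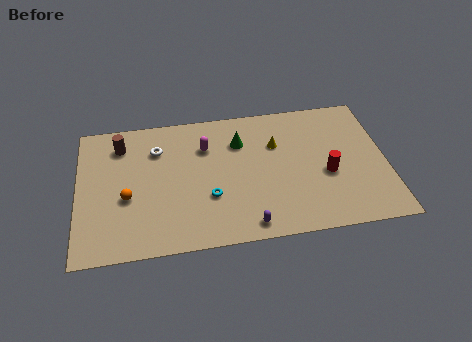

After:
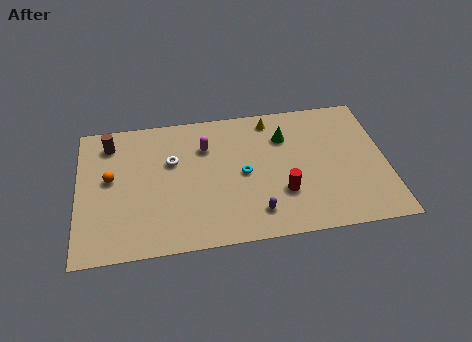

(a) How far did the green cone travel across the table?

2.5

From (9.0, 7.2) to (11.5, 7.2), the green cone covered √(2.5² + 0.0²) ≈ 2.5 units.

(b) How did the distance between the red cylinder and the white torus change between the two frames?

-3.0

Before: roughly 9.8 units apart; after: 6.8. That's 3.0 units closer together.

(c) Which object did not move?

the magenta capsule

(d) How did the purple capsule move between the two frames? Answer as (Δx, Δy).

(0.5, 0.8)

The purple capsule was at about (9.2, 1.1) and moved to about (9.7, 1.9).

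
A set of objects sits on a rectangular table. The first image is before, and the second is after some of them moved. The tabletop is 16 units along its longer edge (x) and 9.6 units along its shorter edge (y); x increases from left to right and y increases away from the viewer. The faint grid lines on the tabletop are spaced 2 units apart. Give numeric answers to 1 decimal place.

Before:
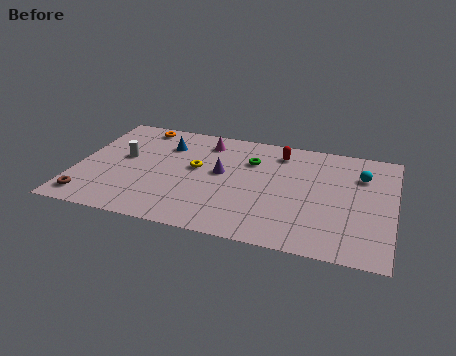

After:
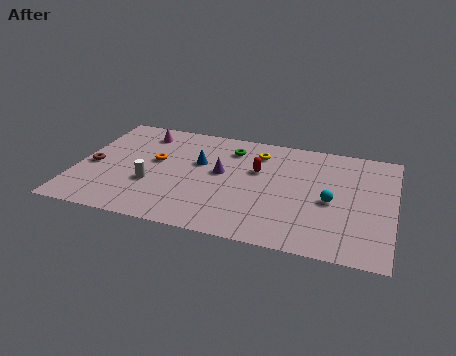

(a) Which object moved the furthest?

the yellow torus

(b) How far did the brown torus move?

2.9

The brown torus moved from about (0.9, 1.4) to (0.8, 4.3), a distance of √(0.1² + 2.9²) ≈ 2.9.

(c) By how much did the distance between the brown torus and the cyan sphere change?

-2.4

They were about 14.5 units apart before and 12.1 after — 2.4 units closer together.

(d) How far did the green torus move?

1.4

The green torus was near (8.7, 6.8) before and (7.6, 7.6) after, so it travelled √(1.1² + 0.8²) ≈ 1.4 units.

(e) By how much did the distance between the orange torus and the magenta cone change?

-1.0

They were about 3.6 units apart before and 2.6 after — 1.0 units closer together.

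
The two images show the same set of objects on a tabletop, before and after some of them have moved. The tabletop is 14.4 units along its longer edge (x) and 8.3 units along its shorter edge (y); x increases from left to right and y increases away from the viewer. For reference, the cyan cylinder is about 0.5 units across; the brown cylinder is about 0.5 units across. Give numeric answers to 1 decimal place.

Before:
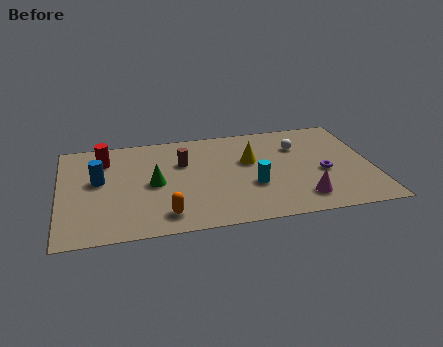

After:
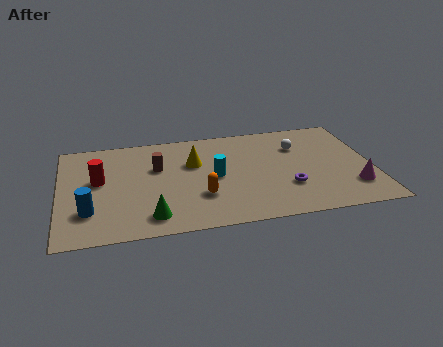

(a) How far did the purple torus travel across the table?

1.9

The purple torus was near (12.1, 3.5) before and (10.4, 2.6) after, so it travelled √(1.7² + 0.9²) ≈ 1.9 units.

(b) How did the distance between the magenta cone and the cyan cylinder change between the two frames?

+4.0

Before: roughly 2.6 units apart; after: 6.6. That's 4.0 units further apart.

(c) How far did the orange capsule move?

2.1

From (4.7, 1.4) to (6.4, 2.6), the orange capsule covered √(1.7² + 1.2²) ≈ 2.1 units.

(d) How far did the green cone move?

2.6

The green cone moved from about (4.3, 4.0) to (4.1, 1.4), a distance of √(0.2² + 2.6²) ≈ 2.6.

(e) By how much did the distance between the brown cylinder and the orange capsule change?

-0.9

They were about 4.2 units apart before and 3.3 after — 0.9 units closer together.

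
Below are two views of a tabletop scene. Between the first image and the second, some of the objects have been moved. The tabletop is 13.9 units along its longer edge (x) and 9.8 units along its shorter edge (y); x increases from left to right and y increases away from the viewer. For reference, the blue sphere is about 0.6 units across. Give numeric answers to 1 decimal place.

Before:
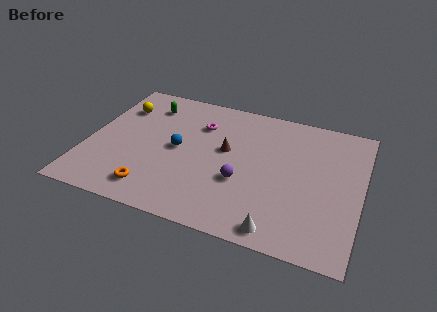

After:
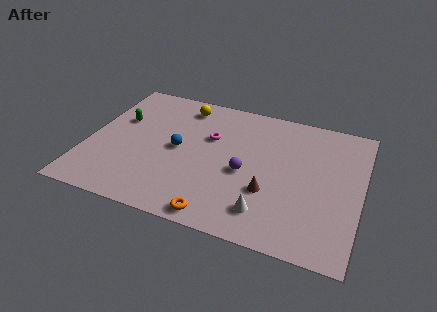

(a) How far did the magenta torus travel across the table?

1.0

The magenta torus moved from about (5.5, 7.1) to (6.1, 6.3), a distance of √(0.6² + 0.8²) ≈ 1.0.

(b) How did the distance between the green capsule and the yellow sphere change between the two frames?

+2.2

They were about 1.5 units apart before and 3.7 after — 2.2 units further apart.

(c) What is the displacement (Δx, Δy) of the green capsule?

(-1.3, -1.6)

The green capsule was at about (2.7, 7.8) and moved to about (1.4, 6.2).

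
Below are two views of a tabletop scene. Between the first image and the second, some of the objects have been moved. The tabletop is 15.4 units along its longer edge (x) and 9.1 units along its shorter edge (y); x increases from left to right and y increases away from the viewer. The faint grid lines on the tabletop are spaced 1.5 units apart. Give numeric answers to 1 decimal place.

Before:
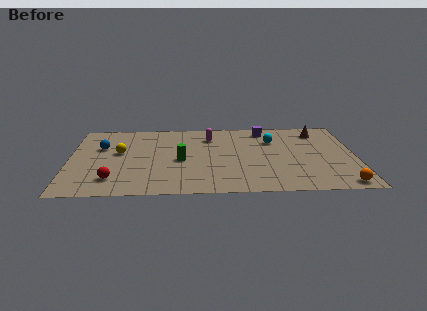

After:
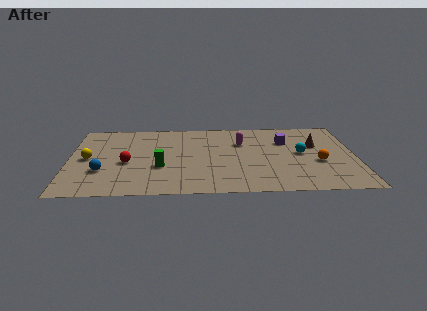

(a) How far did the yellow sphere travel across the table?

1.8

From (2.7, 5.2) to (1.0, 4.5), the yellow sphere covered √(1.7² + 0.7²) ≈ 1.8 units.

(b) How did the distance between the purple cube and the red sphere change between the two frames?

-1.2

They were about 10.1 units apart before and 8.9 after — 1.2 units closer together.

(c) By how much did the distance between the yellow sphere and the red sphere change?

-1.1

Before: roughly 3.3 units apart; after: 2.2. That's 1.1 units closer together.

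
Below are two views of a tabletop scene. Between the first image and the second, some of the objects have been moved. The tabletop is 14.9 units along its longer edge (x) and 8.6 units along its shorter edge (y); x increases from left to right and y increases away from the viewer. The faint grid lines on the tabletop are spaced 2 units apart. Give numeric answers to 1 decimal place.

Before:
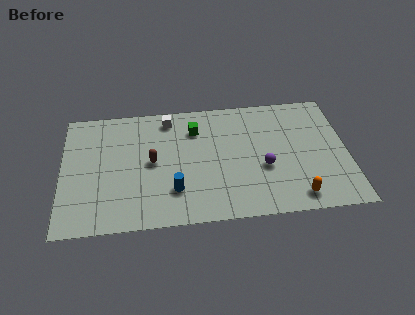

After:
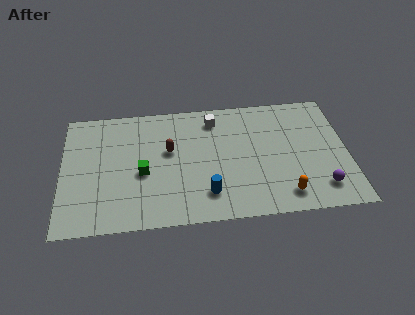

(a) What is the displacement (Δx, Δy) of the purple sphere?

(2.9, -1.7)

From the two frames, the purple sphere sits at roughly (10.5, 3.4) before and (13.4, 1.7) after.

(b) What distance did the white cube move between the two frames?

2.4

The white cube moved from about (5.6, 7.4) to (8.0, 7.1), a distance of √(2.4² + 0.3²) ≈ 2.4.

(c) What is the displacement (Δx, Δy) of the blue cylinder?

(1.7, -0.4)

From the two frames, the blue cylinder sits at roughly (5.8, 2.3) before and (7.5, 1.9) after.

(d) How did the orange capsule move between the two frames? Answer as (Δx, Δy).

(-0.6, 0.2)

From the two frames, the orange capsule sits at roughly (12.1, 1.2) before and (11.5, 1.4) after.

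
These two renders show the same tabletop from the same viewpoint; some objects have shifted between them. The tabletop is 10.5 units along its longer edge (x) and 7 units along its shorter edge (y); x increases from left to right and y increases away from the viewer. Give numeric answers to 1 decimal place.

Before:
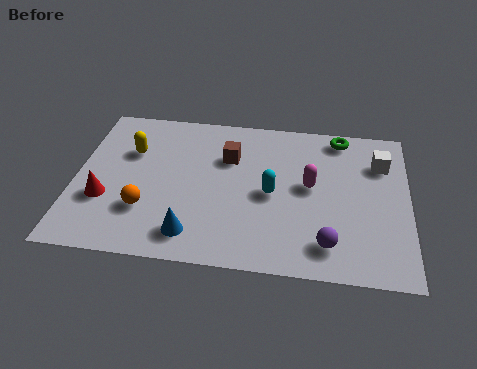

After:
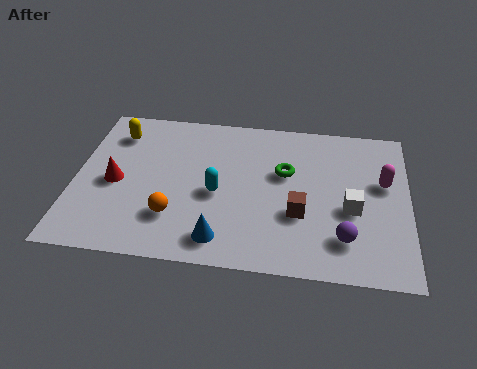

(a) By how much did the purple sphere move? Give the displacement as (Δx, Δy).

(0.5, 0.3)

The purple sphere was at about (8.0, 1.3) and moved to about (8.5, 1.6).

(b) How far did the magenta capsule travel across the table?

2.3

From (7.4, 3.8) to (9.7, 4.2), the magenta capsule covered √(2.3² + 0.4²) ≈ 2.3 units.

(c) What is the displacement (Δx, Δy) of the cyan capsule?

(-1.7, -0.2)

From the two frames, the cyan capsule sits at roughly (6.2, 3.3) before and (4.5, 3.1) after.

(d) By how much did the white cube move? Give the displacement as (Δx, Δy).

(-0.9, -2.2)

The white cube started near (9.6, 5.1) and ended near (8.7, 2.9).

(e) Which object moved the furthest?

the brown cube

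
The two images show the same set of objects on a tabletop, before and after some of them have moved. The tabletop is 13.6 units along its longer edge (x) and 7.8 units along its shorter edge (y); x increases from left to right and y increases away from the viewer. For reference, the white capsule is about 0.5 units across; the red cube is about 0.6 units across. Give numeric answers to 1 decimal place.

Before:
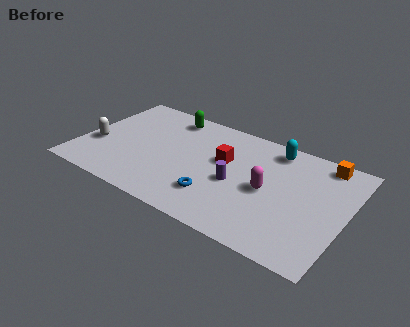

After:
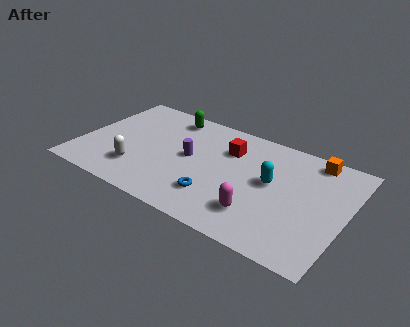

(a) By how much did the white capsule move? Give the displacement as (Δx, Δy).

(2.3, -0.9)

The white capsule was at about (0.9, 2.9) and moved to about (3.2, 2.0).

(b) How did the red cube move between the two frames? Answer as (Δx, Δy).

(0.1, 0.9)

From the two frames, the red cube sits at roughly (7.3, 4.7) before and (7.4, 5.6) after.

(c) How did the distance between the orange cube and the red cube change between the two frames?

-0.9

The distance was about 5.3 in the first image and 4.4 in the second, so they moved 0.9 units closer together.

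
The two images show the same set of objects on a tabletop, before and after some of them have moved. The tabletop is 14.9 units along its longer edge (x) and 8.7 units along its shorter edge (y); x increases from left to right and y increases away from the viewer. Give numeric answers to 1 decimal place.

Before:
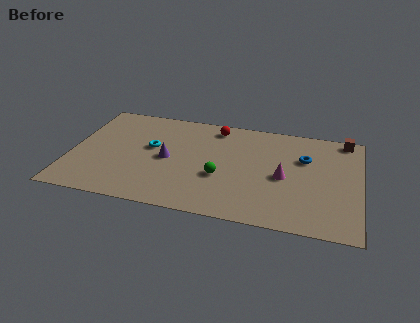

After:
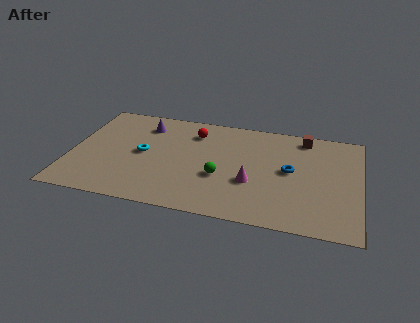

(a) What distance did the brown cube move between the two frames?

2.1

The brown cube was near (14.0, 7.9) before and (11.9, 7.6) after, so it travelled √(2.1² + 0.3²) ≈ 2.1 units.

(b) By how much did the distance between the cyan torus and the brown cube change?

-1.5

Before: roughly 10.3 units apart; after: 8.8. That's 1.5 units closer together.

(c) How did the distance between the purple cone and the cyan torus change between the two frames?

+1.3

The distance was about 1.2 in the first image and 2.5 in the second, so they moved 1.3 units further apart.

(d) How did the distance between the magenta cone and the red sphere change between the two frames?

-0.3

The distance was about 5.1 in the first image and 4.8 in the second, so they moved 0.3 units closer together.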